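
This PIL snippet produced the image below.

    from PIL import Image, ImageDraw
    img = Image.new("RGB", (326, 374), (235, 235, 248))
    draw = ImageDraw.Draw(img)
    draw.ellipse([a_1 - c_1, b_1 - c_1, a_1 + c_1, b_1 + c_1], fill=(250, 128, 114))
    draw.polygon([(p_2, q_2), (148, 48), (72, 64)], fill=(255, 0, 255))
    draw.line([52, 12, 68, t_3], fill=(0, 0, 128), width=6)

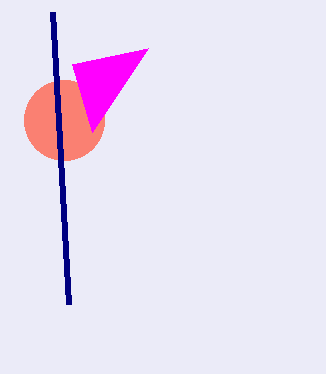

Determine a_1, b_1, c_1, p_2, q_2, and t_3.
a_1 = 64, b_1 = 120, c_1 = 40, p_2 = 92, q_2 = 132, t_3 = 304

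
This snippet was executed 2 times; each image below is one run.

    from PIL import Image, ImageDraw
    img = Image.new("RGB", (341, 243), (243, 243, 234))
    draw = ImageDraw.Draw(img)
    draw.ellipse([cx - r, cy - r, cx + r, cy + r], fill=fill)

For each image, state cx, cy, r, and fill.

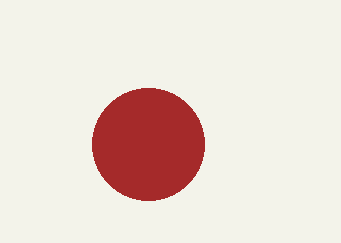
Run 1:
cx = 148; cy = 144; r = 56; fill = 'brown'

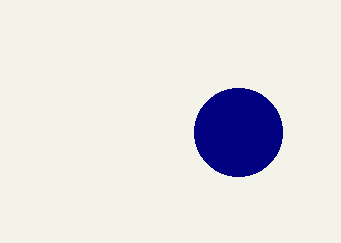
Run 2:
cx = 238, cy = 132, r = 44, fill = 'navy'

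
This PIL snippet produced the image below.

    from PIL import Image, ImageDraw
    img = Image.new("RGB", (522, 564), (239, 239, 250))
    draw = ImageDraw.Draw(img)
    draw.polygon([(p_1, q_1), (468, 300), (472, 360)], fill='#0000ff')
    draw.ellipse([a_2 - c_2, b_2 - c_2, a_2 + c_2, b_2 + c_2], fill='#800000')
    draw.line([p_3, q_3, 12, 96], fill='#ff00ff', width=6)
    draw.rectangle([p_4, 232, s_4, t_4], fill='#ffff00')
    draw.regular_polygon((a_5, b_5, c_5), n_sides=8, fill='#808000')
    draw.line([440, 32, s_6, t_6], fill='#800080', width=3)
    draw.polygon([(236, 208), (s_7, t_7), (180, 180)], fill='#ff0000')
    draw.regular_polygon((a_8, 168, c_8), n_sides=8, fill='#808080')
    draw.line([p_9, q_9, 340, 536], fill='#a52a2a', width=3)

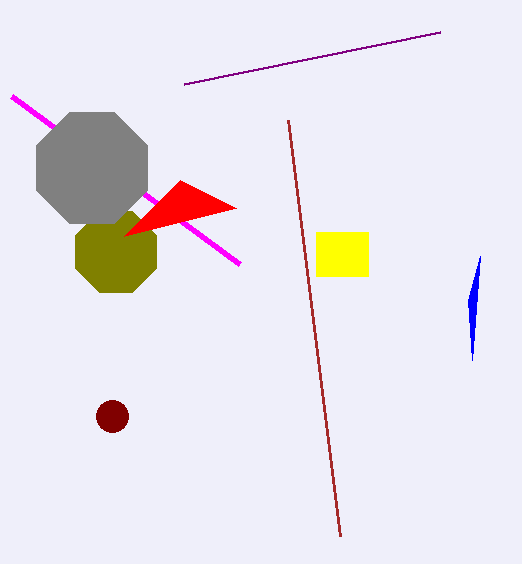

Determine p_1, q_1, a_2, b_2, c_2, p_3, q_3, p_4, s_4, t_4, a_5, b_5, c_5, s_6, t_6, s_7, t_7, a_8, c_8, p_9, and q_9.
p_1 = 480
q_1 = 256
a_2 = 112
b_2 = 416
c_2 = 16
p_3 = 240
q_3 = 264
p_4 = 316
s_4 = 368
t_4 = 276
a_5 = 116
b_5 = 252
c_5 = 44
s_6 = 184
t_6 = 84
s_7 = 124
t_7 = 236
a_8 = 92
c_8 = 60
p_9 = 288
q_9 = 120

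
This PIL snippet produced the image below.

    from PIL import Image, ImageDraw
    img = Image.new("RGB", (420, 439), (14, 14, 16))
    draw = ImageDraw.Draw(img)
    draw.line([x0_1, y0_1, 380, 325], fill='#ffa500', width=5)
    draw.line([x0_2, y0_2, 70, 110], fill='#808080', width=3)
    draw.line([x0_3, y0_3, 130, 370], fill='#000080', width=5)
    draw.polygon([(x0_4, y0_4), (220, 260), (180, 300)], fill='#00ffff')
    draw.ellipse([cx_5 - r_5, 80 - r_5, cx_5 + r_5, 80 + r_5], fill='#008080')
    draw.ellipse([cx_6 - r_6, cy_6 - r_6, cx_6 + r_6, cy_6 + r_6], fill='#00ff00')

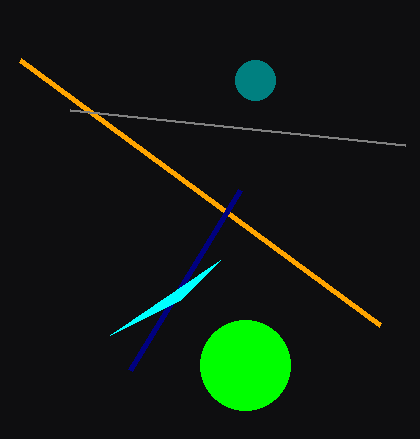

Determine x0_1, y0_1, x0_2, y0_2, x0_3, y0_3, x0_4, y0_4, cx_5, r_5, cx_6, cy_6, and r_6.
x0_1 = 20, y0_1 = 60, x0_2 = 405, y0_2 = 145, x0_3 = 240, y0_3 = 190, x0_4 = 110, y0_4 = 335, cx_5 = 255, r_5 = 20, cx_6 = 245, cy_6 = 365, r_6 = 45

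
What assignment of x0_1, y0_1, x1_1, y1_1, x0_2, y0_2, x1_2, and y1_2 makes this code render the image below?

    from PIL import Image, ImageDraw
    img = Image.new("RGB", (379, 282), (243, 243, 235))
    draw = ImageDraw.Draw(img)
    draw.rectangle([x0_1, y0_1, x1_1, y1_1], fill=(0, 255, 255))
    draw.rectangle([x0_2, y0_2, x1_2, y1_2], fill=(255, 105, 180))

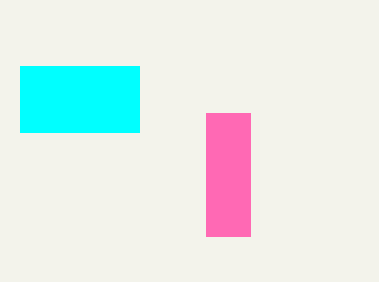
x0_1 = 20; y0_1 = 66; x1_1 = 139; y1_1 = 132; x0_2 = 206; y0_2 = 113; x1_2 = 250; y1_2 = 236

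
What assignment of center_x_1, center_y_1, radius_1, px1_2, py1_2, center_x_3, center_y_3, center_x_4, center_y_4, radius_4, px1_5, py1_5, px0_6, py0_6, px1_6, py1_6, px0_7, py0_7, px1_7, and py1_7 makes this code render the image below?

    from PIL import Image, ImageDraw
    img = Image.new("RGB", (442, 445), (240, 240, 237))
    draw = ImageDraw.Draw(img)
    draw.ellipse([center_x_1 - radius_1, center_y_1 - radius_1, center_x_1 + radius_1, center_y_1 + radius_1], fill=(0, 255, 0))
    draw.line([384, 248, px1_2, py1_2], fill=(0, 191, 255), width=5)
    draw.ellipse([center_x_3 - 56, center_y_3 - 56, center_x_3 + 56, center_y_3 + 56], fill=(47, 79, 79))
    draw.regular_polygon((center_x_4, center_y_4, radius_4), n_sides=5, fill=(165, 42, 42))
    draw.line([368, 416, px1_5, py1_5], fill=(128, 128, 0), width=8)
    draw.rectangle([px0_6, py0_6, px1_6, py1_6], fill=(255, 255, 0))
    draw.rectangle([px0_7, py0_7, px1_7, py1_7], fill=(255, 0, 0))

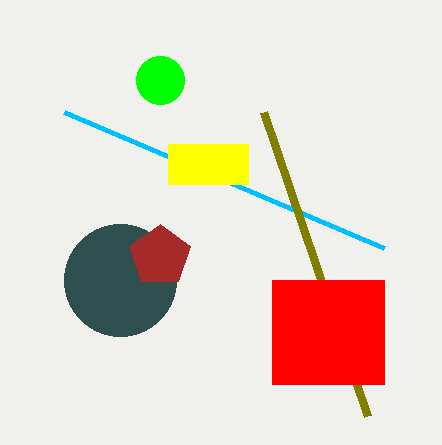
center_x_1 = 160
center_y_1 = 80
radius_1 = 24
px1_2 = 64
py1_2 = 112
center_x_3 = 120
center_y_3 = 280
center_x_4 = 160
center_y_4 = 256
radius_4 = 32
px1_5 = 264
py1_5 = 112
px0_6 = 168
py0_6 = 144
px1_6 = 248
py1_6 = 184
px0_7 = 272
py0_7 = 280
px1_7 = 384
py1_7 = 384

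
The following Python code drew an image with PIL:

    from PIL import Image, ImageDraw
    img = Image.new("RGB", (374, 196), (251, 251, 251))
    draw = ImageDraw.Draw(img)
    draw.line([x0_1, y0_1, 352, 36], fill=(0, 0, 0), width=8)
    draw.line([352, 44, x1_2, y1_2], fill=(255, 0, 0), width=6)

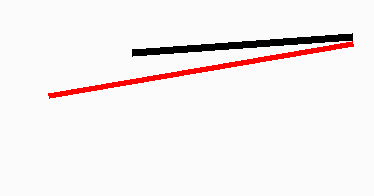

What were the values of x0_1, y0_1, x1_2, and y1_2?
x0_1 = 132, y0_1 = 52, x1_2 = 48, y1_2 = 96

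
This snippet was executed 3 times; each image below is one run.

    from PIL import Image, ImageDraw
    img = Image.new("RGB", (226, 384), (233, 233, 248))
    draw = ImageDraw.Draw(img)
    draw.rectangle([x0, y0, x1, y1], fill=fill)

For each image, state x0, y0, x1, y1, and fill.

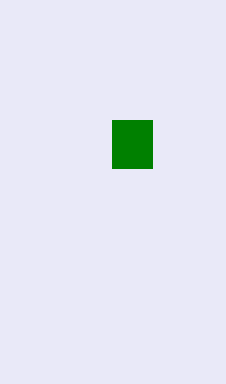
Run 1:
x0 = 112; y0 = 120; x1 = 152; y1 = 168; fill = 'green'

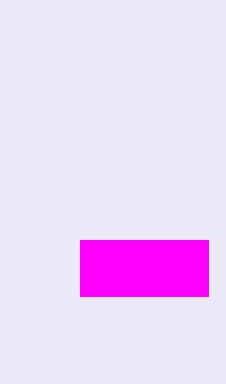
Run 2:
x0 = 80, y0 = 240, x1 = 208, y1 = 296, fill = 'magenta'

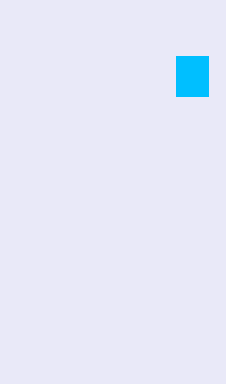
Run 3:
x0 = 176, y0 = 56, x1 = 208, y1 = 96, fill = 'deepskyblue'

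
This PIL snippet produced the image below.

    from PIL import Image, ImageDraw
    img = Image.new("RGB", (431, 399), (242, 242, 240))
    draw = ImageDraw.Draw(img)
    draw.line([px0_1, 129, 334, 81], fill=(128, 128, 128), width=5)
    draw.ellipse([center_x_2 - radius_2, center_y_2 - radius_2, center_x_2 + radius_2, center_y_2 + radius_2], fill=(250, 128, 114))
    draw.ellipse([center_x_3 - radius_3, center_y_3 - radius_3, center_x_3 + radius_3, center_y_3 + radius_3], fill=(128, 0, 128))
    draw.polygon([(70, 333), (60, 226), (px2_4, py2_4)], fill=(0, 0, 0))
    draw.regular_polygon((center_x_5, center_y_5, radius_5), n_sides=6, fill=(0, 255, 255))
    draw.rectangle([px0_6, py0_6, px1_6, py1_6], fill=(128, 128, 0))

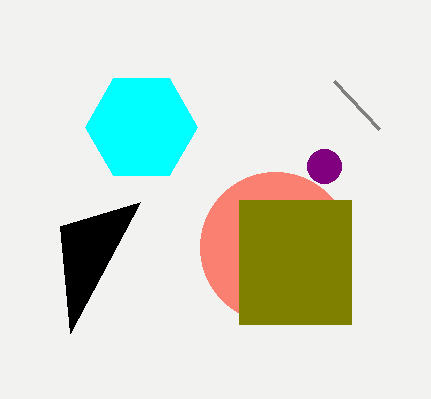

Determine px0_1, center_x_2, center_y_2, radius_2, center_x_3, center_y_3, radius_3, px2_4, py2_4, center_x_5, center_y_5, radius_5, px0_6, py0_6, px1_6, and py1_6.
px0_1 = 379
center_x_2 = 275
center_y_2 = 247
radius_2 = 75
center_x_3 = 324
center_y_3 = 166
radius_3 = 17
px2_4 = 140
py2_4 = 202
center_x_5 = 141
center_y_5 = 127
radius_5 = 56
px0_6 = 239
py0_6 = 200
px1_6 = 351
py1_6 = 324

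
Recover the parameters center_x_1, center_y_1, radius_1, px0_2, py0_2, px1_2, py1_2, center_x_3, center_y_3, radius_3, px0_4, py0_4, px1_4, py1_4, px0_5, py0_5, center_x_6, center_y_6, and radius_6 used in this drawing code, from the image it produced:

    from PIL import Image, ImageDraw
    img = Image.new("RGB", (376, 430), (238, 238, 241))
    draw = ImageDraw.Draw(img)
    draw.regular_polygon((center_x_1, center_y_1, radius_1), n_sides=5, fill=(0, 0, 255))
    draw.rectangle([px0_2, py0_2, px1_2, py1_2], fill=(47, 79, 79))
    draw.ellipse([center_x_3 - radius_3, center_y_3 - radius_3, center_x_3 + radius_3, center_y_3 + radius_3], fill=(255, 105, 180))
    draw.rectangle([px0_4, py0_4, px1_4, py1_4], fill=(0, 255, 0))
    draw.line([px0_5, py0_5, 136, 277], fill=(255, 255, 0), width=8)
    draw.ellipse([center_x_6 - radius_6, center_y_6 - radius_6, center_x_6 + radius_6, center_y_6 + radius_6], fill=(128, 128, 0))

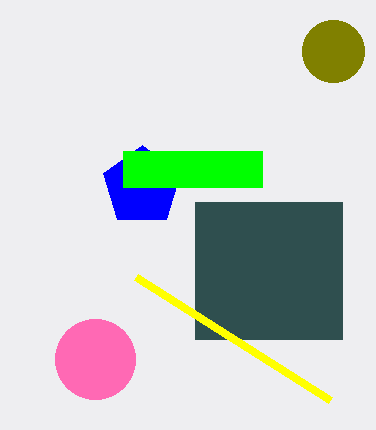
center_x_1 = 142, center_y_1 = 186, radius_1 = 41, px0_2 = 195, py0_2 = 202, px1_2 = 342, py1_2 = 339, center_x_3 = 95, center_y_3 = 359, radius_3 = 40, px0_4 = 123, py0_4 = 151, px1_4 = 262, py1_4 = 187, px0_5 = 330, py0_5 = 400, center_x_6 = 333, center_y_6 = 51, radius_6 = 31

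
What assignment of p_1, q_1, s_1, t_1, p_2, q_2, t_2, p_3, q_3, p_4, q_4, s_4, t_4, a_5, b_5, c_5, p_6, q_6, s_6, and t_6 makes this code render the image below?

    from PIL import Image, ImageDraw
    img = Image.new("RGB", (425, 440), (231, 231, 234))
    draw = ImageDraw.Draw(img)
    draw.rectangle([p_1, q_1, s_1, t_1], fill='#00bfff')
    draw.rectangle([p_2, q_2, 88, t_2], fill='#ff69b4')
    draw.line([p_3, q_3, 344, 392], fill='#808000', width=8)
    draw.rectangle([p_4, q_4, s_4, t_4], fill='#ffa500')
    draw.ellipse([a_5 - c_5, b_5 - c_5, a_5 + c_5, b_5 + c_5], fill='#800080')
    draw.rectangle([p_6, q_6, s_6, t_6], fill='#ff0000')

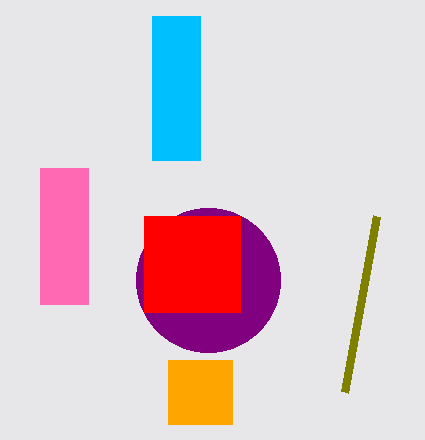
p_1 = 152; q_1 = 16; s_1 = 200; t_1 = 160; p_2 = 40; q_2 = 168; t_2 = 304; p_3 = 376; q_3 = 216; p_4 = 168; q_4 = 360; s_4 = 232; t_4 = 424; a_5 = 208; b_5 = 280; c_5 = 72; p_6 = 144; q_6 = 216; s_6 = 240; t_6 = 312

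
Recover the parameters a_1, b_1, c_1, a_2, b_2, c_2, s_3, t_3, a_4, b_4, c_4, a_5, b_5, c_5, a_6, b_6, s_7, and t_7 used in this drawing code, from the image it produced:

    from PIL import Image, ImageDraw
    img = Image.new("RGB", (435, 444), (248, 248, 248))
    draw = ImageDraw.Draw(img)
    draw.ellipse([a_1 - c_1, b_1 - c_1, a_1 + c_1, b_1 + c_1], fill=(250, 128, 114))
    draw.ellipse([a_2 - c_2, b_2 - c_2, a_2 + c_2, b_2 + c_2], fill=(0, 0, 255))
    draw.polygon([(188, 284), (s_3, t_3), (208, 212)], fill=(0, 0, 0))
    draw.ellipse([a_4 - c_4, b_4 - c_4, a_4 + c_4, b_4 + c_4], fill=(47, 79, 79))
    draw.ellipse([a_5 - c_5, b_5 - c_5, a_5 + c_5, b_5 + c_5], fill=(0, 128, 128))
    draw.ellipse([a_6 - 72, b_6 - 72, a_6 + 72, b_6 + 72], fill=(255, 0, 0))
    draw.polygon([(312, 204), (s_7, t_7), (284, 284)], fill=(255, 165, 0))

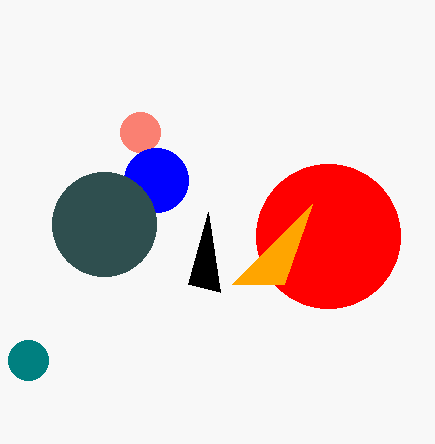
a_1 = 140
b_1 = 132
c_1 = 20
a_2 = 156
b_2 = 180
c_2 = 32
s_3 = 220
t_3 = 292
a_4 = 104
b_4 = 224
c_4 = 52
a_5 = 28
b_5 = 360
c_5 = 20
a_6 = 328
b_6 = 236
s_7 = 232
t_7 = 284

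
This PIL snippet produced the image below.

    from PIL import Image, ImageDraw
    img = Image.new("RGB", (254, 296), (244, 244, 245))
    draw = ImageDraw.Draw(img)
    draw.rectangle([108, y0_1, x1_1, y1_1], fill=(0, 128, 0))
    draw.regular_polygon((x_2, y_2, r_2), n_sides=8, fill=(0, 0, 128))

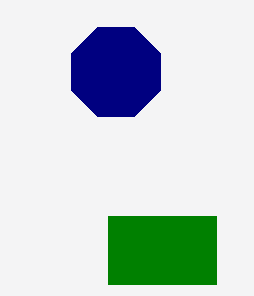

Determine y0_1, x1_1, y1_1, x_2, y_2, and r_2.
y0_1 = 216; x1_1 = 216; y1_1 = 284; x_2 = 116; y_2 = 72; r_2 = 48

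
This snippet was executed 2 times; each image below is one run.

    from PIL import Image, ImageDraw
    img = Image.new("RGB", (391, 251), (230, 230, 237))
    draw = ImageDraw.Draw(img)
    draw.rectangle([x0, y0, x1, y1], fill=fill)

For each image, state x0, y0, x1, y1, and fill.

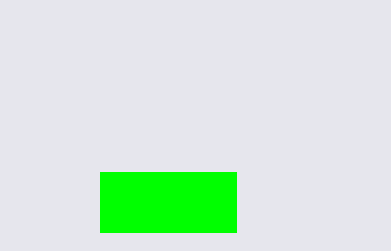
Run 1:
x0 = 100, y0 = 172, x1 = 236, y1 = 232, fill = 'lime'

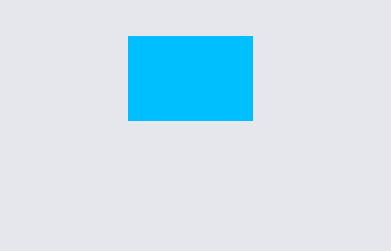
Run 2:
x0 = 128
y0 = 36
x1 = 252
y1 = 120
fill = 'deepskyblue'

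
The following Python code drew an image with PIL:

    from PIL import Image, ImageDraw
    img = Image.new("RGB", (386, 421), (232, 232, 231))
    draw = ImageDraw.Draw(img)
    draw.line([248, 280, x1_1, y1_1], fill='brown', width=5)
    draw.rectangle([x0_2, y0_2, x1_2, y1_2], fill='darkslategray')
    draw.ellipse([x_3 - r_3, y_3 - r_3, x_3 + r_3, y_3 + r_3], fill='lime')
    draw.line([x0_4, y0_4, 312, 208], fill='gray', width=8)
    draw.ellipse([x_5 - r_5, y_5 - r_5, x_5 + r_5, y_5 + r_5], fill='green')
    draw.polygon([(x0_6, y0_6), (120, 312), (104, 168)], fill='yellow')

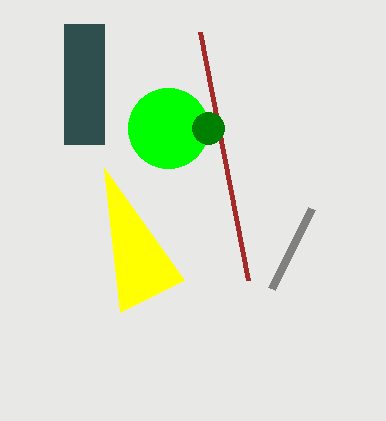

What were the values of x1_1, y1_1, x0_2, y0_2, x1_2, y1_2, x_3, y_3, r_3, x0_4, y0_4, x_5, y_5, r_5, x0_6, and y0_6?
x1_1 = 200
y1_1 = 32
x0_2 = 64
y0_2 = 24
x1_2 = 104
y1_2 = 144
x_3 = 168
y_3 = 128
r_3 = 40
x0_4 = 272
y0_4 = 288
x_5 = 208
y_5 = 128
r_5 = 16
x0_6 = 184
y0_6 = 280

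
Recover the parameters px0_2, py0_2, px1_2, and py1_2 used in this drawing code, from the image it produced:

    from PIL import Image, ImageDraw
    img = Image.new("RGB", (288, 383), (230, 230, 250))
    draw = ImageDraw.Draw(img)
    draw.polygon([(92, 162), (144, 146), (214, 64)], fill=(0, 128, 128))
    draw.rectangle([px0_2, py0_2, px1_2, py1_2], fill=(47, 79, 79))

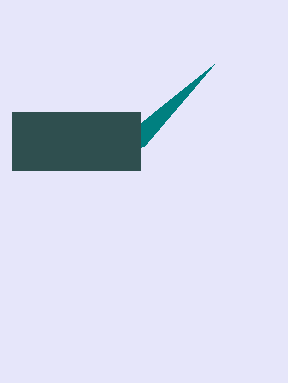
px0_2 = 12; py0_2 = 112; px1_2 = 140; py1_2 = 170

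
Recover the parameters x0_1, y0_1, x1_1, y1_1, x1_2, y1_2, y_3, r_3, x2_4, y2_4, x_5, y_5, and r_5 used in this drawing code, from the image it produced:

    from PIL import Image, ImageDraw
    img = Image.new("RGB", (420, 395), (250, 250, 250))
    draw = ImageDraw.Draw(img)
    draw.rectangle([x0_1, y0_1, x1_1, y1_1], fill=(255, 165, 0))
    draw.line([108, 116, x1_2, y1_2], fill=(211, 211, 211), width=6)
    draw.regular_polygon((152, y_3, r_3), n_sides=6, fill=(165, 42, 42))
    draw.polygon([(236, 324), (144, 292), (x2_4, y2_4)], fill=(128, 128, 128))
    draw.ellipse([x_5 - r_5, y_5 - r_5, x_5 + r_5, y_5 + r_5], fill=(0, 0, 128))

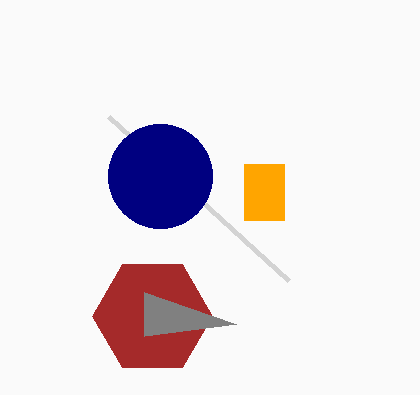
x0_1 = 244; y0_1 = 164; x1_1 = 284; y1_1 = 220; x1_2 = 288; y1_2 = 280; y_3 = 316; r_3 = 60; x2_4 = 144; y2_4 = 336; x_5 = 160; y_5 = 176; r_5 = 52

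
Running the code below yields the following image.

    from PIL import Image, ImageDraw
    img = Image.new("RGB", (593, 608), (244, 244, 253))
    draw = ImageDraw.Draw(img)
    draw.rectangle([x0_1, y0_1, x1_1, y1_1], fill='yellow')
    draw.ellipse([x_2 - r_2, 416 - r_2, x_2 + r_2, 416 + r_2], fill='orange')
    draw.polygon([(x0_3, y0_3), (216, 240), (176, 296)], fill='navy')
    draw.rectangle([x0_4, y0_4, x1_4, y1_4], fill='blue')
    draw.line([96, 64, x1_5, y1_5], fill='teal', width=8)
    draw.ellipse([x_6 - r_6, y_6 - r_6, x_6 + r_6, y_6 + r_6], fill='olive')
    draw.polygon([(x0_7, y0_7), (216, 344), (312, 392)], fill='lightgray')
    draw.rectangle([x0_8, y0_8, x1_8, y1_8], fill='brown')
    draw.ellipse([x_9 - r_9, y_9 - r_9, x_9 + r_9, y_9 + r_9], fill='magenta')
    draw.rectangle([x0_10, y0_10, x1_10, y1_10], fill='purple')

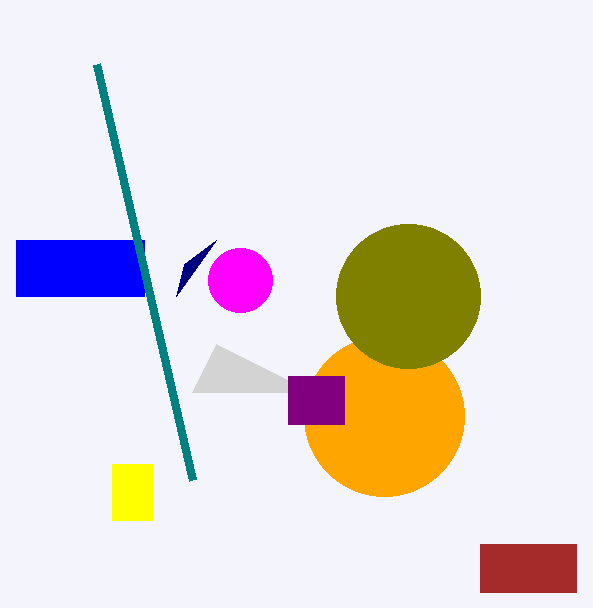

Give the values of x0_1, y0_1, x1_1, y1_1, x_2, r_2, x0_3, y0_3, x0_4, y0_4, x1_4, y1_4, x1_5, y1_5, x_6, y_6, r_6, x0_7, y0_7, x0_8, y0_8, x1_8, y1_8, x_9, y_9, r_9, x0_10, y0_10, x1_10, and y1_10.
x0_1 = 112, y0_1 = 464, x1_1 = 152, y1_1 = 520, x_2 = 384, r_2 = 80, x0_3 = 184, y0_3 = 264, x0_4 = 16, y0_4 = 240, x1_4 = 144, y1_4 = 296, x1_5 = 192, y1_5 = 480, x_6 = 408, y_6 = 296, r_6 = 72, x0_7 = 192, y0_7 = 392, x0_8 = 480, y0_8 = 544, x1_8 = 576, y1_8 = 592, x_9 = 240, y_9 = 280, r_9 = 32, x0_10 = 288, y0_10 = 376, x1_10 = 344, y1_10 = 424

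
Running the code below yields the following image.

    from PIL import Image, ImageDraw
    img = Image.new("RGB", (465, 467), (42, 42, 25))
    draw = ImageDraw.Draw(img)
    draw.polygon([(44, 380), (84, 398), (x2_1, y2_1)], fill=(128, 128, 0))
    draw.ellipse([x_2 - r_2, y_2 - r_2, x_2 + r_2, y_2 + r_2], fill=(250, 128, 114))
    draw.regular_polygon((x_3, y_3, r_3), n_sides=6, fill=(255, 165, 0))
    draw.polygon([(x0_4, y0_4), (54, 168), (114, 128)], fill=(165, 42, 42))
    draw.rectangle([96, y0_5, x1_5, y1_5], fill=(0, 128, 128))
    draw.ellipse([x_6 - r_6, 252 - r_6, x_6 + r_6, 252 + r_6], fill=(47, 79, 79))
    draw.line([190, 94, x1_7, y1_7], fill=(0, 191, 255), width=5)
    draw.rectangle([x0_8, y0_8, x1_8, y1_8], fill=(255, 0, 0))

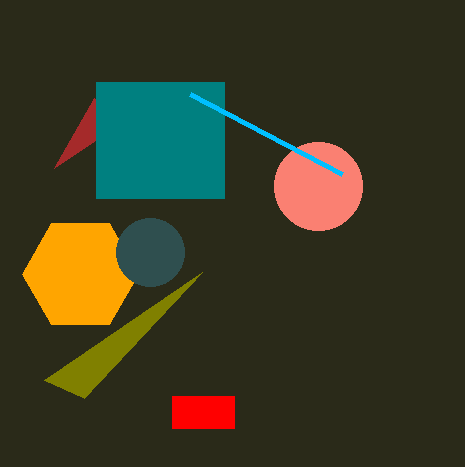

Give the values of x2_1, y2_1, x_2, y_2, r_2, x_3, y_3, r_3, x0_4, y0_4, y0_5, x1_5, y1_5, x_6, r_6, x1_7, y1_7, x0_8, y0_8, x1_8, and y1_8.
x2_1 = 202; y2_1 = 272; x_2 = 318; y_2 = 186; r_2 = 44; x_3 = 80; y_3 = 274; r_3 = 58; x0_4 = 94; y0_4 = 98; y0_5 = 82; x1_5 = 224; y1_5 = 198; x_6 = 150; r_6 = 34; x1_7 = 342; y1_7 = 174; x0_8 = 172; y0_8 = 396; x1_8 = 234; y1_8 = 428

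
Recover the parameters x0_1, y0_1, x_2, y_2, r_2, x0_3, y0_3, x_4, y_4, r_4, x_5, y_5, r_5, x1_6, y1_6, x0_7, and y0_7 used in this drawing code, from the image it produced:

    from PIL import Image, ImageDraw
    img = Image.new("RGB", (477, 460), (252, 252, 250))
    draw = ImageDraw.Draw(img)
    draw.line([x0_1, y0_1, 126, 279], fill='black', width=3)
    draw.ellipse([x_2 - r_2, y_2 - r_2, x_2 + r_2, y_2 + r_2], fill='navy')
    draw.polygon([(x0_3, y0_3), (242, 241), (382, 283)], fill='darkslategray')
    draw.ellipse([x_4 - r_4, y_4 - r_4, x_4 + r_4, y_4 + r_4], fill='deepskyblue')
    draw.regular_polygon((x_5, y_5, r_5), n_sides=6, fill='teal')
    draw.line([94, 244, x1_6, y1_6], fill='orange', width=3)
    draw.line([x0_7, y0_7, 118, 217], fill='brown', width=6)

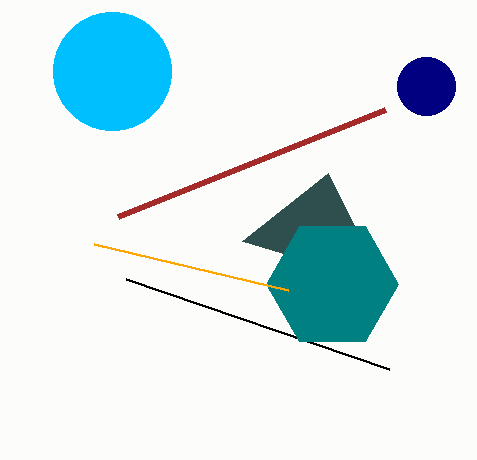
x0_1 = 389
y0_1 = 369
x_2 = 426
y_2 = 86
r_2 = 29
x0_3 = 328
y0_3 = 173
x_4 = 112
y_4 = 71
r_4 = 59
x_5 = 332
y_5 = 284
r_5 = 66
x1_6 = 288
y1_6 = 290
x0_7 = 385
y0_7 = 110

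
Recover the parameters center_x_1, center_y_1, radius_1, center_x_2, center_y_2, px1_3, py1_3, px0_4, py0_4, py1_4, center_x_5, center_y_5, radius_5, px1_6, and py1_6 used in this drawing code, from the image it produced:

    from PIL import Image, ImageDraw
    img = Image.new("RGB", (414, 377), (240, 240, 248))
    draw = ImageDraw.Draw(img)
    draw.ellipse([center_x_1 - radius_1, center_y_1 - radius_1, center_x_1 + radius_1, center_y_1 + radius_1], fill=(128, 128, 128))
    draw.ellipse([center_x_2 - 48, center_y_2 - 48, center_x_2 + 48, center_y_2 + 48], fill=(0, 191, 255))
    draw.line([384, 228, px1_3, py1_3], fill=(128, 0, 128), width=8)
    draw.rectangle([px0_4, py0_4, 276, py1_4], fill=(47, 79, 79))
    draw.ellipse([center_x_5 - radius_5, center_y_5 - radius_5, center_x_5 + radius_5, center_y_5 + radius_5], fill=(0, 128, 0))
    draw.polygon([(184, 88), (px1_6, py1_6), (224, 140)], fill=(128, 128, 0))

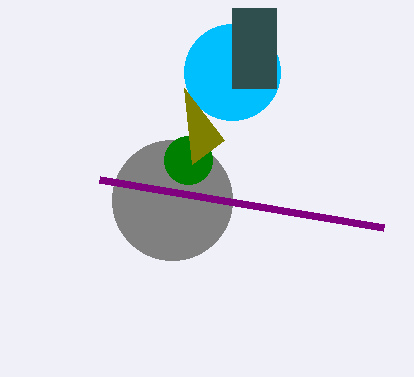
center_x_1 = 172; center_y_1 = 200; radius_1 = 60; center_x_2 = 232; center_y_2 = 72; px1_3 = 100; py1_3 = 180; px0_4 = 232; py0_4 = 8; py1_4 = 88; center_x_5 = 188; center_y_5 = 160; radius_5 = 24; px1_6 = 192; py1_6 = 164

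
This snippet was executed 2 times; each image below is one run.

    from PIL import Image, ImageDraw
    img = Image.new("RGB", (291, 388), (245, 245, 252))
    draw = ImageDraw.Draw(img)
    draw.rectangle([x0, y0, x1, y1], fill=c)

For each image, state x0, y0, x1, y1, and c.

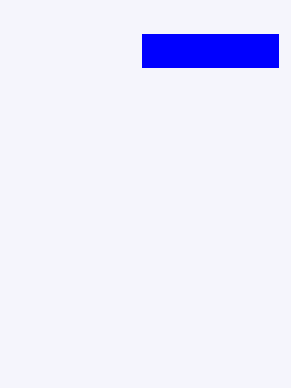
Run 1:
x0 = 142
y0 = 34
x1 = 278
y1 = 67
c = 'blue'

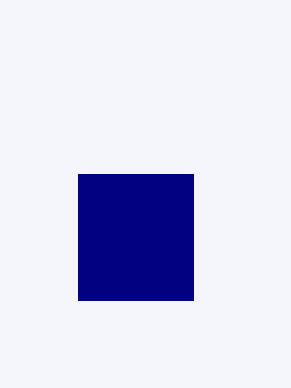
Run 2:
x0 = 78
y0 = 174
x1 = 193
y1 = 300
c = 'navy'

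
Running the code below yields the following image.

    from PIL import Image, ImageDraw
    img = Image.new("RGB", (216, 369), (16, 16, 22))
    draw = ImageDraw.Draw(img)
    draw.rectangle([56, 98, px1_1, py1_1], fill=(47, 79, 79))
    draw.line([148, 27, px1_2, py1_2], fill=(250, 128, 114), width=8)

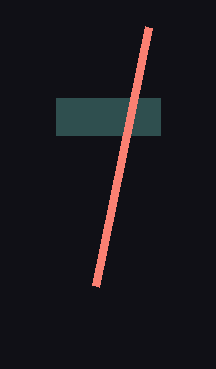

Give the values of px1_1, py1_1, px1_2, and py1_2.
px1_1 = 160; py1_1 = 135; px1_2 = 95; py1_2 = 286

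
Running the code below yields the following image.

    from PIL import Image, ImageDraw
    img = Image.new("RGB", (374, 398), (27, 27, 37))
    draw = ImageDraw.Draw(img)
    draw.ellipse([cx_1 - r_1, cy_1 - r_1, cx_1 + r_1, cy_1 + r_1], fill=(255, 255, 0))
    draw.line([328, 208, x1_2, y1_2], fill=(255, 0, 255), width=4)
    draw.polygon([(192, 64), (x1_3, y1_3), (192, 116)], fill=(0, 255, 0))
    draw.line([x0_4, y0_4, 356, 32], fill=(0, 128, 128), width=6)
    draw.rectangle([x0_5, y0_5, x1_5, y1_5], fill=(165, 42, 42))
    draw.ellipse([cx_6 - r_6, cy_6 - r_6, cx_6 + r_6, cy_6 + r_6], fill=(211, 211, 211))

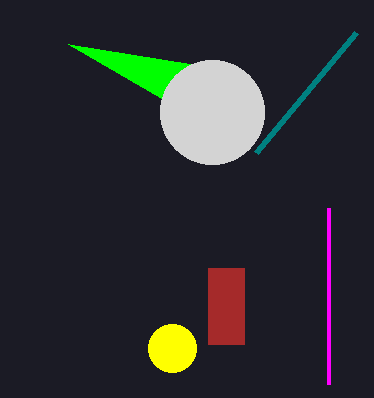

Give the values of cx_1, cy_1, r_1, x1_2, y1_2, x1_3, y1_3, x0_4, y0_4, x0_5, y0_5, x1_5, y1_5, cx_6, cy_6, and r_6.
cx_1 = 172, cy_1 = 348, r_1 = 24, x1_2 = 328, y1_2 = 384, x1_3 = 68, y1_3 = 44, x0_4 = 256, y0_4 = 152, x0_5 = 208, y0_5 = 268, x1_5 = 244, y1_5 = 344, cx_6 = 212, cy_6 = 112, r_6 = 52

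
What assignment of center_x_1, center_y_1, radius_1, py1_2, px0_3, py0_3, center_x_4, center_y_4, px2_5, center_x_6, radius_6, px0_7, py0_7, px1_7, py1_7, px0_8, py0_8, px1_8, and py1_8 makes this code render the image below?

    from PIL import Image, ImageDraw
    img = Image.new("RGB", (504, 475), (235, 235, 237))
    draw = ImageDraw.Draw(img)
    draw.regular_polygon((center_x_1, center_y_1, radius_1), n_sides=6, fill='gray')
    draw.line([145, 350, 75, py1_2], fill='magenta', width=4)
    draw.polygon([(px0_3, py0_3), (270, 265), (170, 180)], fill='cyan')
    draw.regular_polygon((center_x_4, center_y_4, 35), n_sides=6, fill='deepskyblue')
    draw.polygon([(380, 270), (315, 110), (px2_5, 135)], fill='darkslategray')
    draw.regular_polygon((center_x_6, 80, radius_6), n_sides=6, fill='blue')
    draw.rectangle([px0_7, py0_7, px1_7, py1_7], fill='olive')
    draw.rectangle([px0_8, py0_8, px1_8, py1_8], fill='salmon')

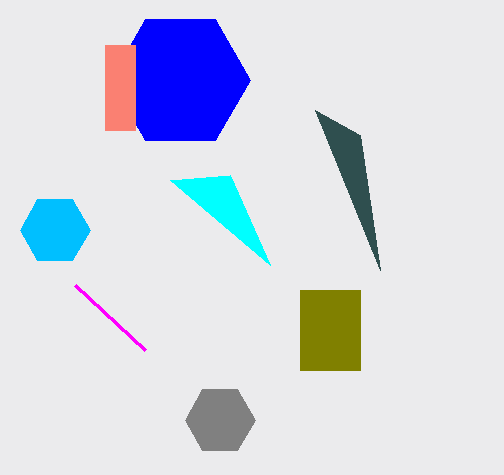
center_x_1 = 220; center_y_1 = 420; radius_1 = 35; py1_2 = 285; px0_3 = 230; py0_3 = 175; center_x_4 = 55; center_y_4 = 230; px2_5 = 360; center_x_6 = 180; radius_6 = 70; px0_7 = 300; py0_7 = 290; px1_7 = 360; py1_7 = 370; px0_8 = 105; py0_8 = 45; px1_8 = 135; py1_8 = 130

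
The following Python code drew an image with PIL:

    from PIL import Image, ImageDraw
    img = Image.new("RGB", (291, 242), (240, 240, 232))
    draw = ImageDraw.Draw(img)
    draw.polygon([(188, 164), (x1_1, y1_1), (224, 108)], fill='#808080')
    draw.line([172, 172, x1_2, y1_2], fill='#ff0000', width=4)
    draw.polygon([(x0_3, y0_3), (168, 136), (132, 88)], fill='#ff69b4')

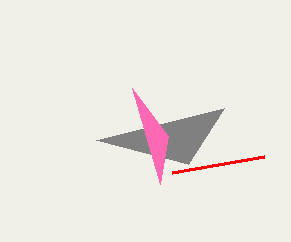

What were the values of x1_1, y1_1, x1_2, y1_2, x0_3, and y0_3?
x1_1 = 96; y1_1 = 140; x1_2 = 264; y1_2 = 156; x0_3 = 160; y0_3 = 184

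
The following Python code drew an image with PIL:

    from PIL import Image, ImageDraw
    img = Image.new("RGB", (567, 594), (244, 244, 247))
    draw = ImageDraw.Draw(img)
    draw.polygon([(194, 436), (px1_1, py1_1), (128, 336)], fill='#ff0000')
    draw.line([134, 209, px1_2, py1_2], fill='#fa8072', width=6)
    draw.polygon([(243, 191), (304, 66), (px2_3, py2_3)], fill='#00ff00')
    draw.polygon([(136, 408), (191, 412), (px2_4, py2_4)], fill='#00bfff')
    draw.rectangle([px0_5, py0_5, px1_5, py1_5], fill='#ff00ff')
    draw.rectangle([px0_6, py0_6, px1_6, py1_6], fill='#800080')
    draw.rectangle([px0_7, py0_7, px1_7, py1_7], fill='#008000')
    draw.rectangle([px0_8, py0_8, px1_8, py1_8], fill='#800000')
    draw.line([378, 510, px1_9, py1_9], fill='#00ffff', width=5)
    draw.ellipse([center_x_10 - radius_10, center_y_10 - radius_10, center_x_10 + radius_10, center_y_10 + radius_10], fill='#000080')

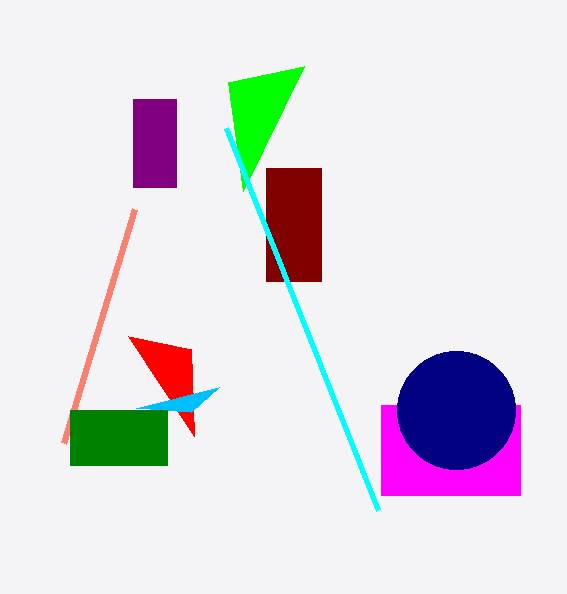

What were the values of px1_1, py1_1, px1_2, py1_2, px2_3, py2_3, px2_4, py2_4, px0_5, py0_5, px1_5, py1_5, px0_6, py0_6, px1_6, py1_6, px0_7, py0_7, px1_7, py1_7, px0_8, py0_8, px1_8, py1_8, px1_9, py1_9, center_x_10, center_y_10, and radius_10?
px1_1 = 191, py1_1 = 349, px1_2 = 63, py1_2 = 443, px2_3 = 228, py2_3 = 82, px2_4 = 219, py2_4 = 387, px0_5 = 381, py0_5 = 405, px1_5 = 520, py1_5 = 495, px0_6 = 133, py0_6 = 99, px1_6 = 176, py1_6 = 187, px0_7 = 70, py0_7 = 410, px1_7 = 167, py1_7 = 465, px0_8 = 266, py0_8 = 168, px1_8 = 321, py1_8 = 281, px1_9 = 226, py1_9 = 128, center_x_10 = 456, center_y_10 = 410, radius_10 = 59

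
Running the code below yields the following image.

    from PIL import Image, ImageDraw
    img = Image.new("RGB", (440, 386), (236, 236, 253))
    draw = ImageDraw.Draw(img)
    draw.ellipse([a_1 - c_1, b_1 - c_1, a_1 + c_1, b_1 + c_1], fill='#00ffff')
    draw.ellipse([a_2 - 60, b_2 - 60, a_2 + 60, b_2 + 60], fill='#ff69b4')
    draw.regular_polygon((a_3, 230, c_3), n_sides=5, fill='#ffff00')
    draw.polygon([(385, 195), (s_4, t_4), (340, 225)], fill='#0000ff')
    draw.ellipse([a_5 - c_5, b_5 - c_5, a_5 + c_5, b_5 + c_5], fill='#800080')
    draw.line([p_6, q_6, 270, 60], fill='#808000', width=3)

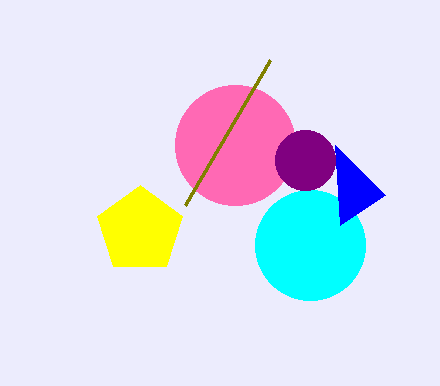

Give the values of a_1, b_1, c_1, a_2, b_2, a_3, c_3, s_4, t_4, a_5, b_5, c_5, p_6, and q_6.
a_1 = 310; b_1 = 245; c_1 = 55; a_2 = 235; b_2 = 145; a_3 = 140; c_3 = 45; s_4 = 335; t_4 = 145; a_5 = 305; b_5 = 160; c_5 = 30; p_6 = 185; q_6 = 205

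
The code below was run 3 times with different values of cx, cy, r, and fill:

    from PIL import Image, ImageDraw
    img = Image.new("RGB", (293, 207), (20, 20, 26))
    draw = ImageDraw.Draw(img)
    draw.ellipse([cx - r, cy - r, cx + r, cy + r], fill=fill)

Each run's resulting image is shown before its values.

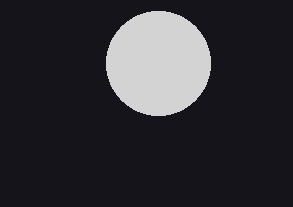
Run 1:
cx = 158, cy = 63, r = 52, fill = 'lightgray'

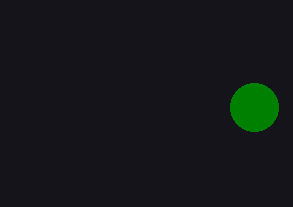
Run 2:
cx = 254
cy = 107
r = 24
fill = 'green'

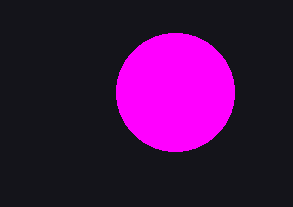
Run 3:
cx = 175; cy = 92; r = 59; fill = 'magenta'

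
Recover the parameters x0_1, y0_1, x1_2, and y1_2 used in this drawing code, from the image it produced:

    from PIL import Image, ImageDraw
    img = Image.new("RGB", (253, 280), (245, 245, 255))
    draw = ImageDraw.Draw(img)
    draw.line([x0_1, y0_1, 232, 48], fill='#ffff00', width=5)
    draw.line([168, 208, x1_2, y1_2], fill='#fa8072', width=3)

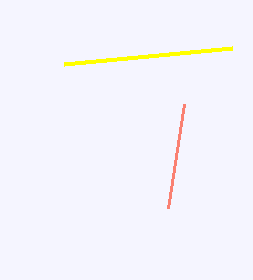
x0_1 = 64; y0_1 = 64; x1_2 = 184; y1_2 = 104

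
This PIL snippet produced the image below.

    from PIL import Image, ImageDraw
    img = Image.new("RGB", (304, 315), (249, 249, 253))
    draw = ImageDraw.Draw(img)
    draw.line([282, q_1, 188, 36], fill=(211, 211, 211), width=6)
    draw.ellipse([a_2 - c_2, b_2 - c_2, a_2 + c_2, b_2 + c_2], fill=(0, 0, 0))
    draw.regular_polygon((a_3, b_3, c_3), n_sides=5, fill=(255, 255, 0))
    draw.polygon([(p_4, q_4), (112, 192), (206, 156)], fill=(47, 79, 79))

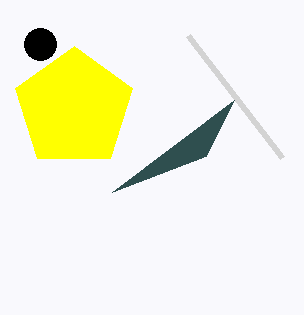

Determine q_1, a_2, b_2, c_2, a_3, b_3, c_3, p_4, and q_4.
q_1 = 158, a_2 = 40, b_2 = 44, c_2 = 16, a_3 = 74, b_3 = 108, c_3 = 62, p_4 = 234, q_4 = 100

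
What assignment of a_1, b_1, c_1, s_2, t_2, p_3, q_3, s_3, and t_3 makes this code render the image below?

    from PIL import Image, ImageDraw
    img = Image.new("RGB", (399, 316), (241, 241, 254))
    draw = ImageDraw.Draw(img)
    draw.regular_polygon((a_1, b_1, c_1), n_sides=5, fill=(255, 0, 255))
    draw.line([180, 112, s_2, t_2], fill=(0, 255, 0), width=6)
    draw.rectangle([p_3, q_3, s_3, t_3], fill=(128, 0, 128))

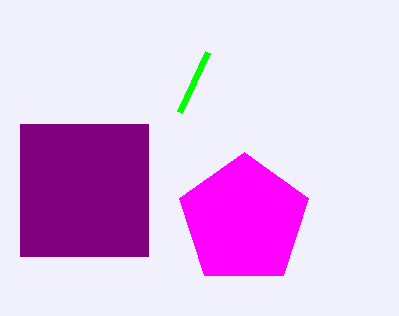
a_1 = 244, b_1 = 220, c_1 = 68, s_2 = 208, t_2 = 52, p_3 = 20, q_3 = 124, s_3 = 148, t_3 = 256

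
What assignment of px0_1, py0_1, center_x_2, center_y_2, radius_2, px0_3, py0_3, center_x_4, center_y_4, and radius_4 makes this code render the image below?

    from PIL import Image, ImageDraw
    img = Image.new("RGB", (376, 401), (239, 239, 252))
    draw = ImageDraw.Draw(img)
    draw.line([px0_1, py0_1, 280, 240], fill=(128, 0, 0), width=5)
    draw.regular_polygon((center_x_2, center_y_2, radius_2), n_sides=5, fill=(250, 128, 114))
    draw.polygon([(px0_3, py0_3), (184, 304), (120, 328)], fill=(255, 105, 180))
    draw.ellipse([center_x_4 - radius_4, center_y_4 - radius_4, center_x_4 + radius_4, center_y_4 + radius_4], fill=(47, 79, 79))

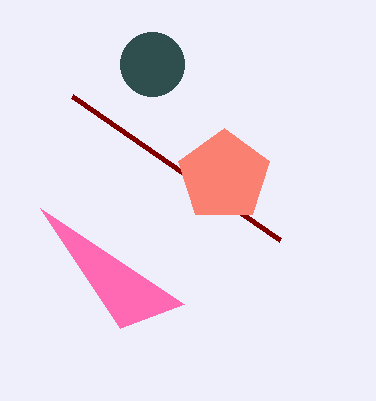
px0_1 = 72
py0_1 = 96
center_x_2 = 224
center_y_2 = 176
radius_2 = 48
px0_3 = 40
py0_3 = 208
center_x_4 = 152
center_y_4 = 64
radius_4 = 32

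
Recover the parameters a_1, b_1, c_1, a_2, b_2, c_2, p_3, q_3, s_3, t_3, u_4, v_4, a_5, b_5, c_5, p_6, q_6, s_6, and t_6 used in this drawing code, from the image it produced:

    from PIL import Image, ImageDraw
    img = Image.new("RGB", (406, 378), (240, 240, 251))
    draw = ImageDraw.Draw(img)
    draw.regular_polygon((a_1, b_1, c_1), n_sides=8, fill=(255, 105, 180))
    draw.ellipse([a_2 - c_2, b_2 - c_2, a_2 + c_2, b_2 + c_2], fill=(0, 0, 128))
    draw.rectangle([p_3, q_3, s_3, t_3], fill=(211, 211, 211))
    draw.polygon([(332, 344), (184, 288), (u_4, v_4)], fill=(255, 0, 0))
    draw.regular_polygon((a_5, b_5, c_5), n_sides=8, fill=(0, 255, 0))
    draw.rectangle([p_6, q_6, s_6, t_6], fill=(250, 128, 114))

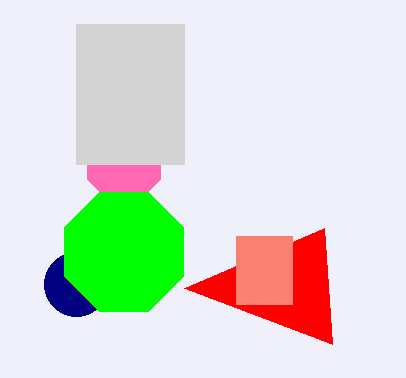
a_1 = 124, b_1 = 164, c_1 = 40, a_2 = 76, b_2 = 284, c_2 = 32, p_3 = 76, q_3 = 24, s_3 = 184, t_3 = 164, u_4 = 324, v_4 = 228, a_5 = 124, b_5 = 252, c_5 = 64, p_6 = 236, q_6 = 236, s_6 = 292, t_6 = 304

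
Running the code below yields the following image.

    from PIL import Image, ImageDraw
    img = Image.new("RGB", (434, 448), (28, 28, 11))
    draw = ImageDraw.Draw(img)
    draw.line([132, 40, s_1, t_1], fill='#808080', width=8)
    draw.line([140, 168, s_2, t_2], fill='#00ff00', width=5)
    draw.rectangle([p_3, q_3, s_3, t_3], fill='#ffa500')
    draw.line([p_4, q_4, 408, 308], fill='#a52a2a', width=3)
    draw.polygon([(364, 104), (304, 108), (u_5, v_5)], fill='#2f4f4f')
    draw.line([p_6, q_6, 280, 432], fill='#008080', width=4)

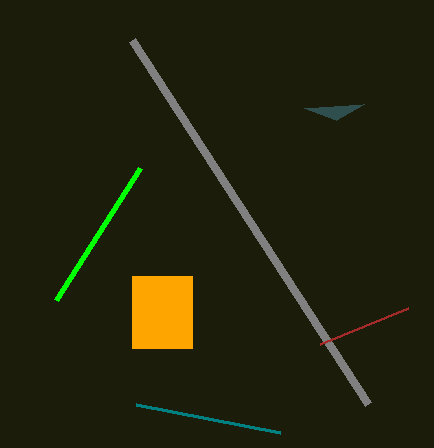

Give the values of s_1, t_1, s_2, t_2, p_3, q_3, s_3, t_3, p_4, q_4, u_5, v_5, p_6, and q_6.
s_1 = 368
t_1 = 404
s_2 = 56
t_2 = 300
p_3 = 132
q_3 = 276
s_3 = 192
t_3 = 348
p_4 = 320
q_4 = 344
u_5 = 336
v_5 = 120
p_6 = 136
q_6 = 404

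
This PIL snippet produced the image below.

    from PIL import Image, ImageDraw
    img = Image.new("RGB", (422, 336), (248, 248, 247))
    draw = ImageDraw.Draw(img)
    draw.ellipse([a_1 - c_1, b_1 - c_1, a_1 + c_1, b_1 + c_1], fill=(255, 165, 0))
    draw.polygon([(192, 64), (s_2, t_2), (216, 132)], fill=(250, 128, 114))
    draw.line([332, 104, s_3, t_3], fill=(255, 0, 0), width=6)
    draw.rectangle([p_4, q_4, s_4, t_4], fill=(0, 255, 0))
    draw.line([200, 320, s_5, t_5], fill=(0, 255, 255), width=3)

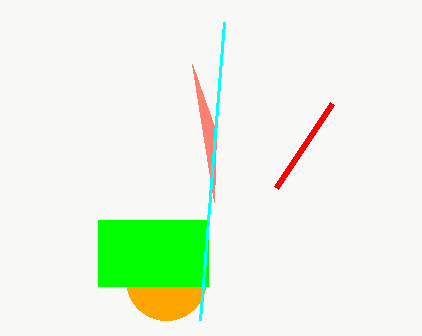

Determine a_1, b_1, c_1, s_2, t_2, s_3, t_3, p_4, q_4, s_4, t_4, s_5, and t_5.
a_1 = 166, b_1 = 280, c_1 = 40, s_2 = 214, t_2 = 202, s_3 = 276, t_3 = 188, p_4 = 98, q_4 = 220, s_4 = 208, t_4 = 286, s_5 = 224, t_5 = 22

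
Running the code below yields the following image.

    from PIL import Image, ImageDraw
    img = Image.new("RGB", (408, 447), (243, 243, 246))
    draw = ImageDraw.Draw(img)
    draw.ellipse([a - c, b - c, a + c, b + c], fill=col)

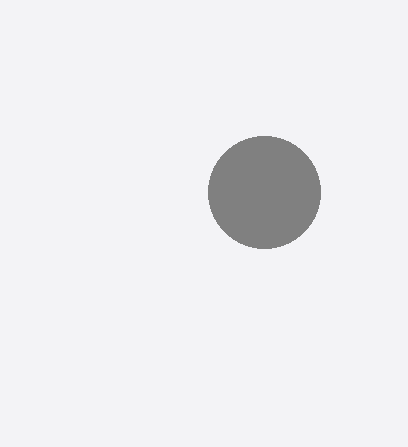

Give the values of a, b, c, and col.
a = 264
b = 192
c = 56
col = 'gray'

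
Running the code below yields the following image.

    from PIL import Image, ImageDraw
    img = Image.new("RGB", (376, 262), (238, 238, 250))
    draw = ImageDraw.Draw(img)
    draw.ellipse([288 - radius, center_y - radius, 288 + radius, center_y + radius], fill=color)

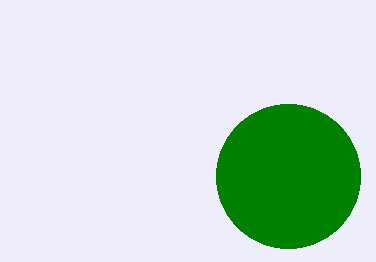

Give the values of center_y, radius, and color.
center_y = 176; radius = 72; color = 'green'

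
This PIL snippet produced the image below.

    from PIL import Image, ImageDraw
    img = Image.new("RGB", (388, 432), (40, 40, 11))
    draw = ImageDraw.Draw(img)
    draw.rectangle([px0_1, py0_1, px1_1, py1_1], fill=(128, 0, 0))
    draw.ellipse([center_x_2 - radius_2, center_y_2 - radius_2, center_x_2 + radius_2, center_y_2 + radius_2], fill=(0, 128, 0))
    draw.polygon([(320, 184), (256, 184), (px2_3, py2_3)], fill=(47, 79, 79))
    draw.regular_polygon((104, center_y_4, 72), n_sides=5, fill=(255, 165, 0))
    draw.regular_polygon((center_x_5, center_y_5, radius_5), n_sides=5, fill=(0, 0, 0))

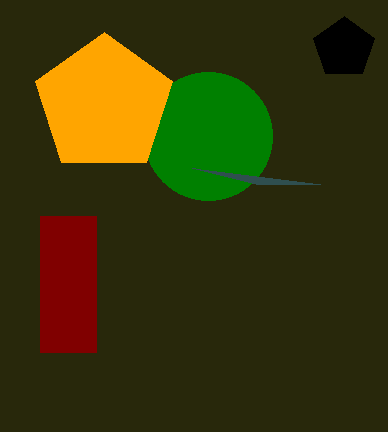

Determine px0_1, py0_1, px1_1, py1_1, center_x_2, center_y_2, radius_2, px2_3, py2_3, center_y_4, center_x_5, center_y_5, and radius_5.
px0_1 = 40; py0_1 = 216; px1_1 = 96; py1_1 = 352; center_x_2 = 208; center_y_2 = 136; radius_2 = 64; px2_3 = 192; py2_3 = 168; center_y_4 = 104; center_x_5 = 344; center_y_5 = 48; radius_5 = 32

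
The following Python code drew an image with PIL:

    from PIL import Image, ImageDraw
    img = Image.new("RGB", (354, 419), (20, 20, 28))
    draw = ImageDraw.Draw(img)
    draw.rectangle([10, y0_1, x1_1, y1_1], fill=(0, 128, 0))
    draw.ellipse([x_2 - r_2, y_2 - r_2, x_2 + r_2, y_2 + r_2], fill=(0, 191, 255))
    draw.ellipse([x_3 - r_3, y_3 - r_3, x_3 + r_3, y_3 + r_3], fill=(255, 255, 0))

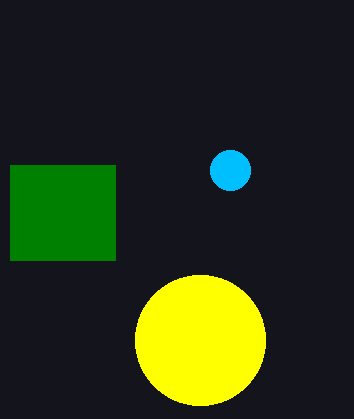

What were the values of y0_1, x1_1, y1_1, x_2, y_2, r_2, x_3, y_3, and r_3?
y0_1 = 165, x1_1 = 115, y1_1 = 260, x_2 = 230, y_2 = 170, r_2 = 20, x_3 = 200, y_3 = 340, r_3 = 65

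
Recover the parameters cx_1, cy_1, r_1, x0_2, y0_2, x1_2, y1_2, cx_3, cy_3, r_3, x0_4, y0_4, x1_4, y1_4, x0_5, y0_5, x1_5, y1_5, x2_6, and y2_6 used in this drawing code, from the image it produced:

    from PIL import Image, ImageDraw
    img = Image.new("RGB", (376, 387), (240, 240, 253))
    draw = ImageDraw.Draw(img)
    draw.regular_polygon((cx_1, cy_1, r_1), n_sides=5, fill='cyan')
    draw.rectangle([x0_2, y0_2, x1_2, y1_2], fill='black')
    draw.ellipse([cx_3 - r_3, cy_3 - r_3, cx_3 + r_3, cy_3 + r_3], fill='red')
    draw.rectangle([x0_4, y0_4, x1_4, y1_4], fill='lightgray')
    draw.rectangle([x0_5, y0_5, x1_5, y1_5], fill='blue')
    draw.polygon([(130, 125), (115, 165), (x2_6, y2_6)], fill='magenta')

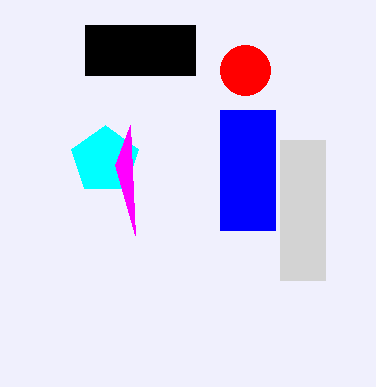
cx_1 = 105; cy_1 = 160; r_1 = 35; x0_2 = 85; y0_2 = 25; x1_2 = 195; y1_2 = 75; cx_3 = 245; cy_3 = 70; r_3 = 25; x0_4 = 280; y0_4 = 140; x1_4 = 325; y1_4 = 280; x0_5 = 220; y0_5 = 110; x1_5 = 275; y1_5 = 230; x2_6 = 135; y2_6 = 235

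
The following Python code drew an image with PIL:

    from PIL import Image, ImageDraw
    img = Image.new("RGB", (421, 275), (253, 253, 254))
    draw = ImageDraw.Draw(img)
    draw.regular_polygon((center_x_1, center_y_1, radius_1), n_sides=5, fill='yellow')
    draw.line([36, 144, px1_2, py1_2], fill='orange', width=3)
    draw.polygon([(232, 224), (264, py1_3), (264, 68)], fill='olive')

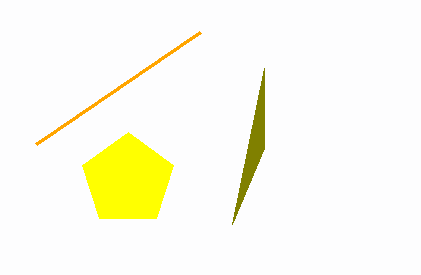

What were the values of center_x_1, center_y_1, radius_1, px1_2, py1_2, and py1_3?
center_x_1 = 128
center_y_1 = 180
radius_1 = 48
px1_2 = 200
py1_2 = 32
py1_3 = 148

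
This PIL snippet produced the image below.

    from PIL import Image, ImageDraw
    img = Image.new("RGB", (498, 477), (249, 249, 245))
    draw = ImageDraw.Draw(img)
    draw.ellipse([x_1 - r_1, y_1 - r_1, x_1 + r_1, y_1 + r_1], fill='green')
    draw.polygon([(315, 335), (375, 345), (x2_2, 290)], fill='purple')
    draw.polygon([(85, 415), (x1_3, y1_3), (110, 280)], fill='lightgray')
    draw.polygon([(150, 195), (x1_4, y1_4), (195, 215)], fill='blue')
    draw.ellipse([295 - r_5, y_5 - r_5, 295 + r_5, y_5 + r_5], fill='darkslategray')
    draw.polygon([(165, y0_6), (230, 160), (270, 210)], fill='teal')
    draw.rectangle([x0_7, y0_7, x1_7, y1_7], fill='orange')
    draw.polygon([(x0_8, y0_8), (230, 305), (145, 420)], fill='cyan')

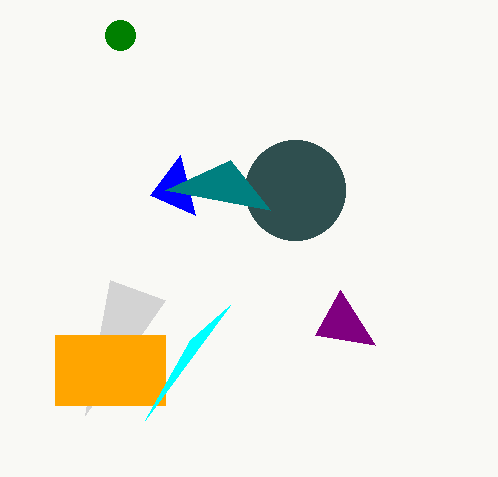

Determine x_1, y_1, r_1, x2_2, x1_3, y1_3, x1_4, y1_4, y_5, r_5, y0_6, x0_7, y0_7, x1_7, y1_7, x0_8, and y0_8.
x_1 = 120, y_1 = 35, r_1 = 15, x2_2 = 340, x1_3 = 165, y1_3 = 300, x1_4 = 180, y1_4 = 155, y_5 = 190, r_5 = 50, y0_6 = 190, x0_7 = 55, y0_7 = 335, x1_7 = 165, y1_7 = 405, x0_8 = 190, y0_8 = 340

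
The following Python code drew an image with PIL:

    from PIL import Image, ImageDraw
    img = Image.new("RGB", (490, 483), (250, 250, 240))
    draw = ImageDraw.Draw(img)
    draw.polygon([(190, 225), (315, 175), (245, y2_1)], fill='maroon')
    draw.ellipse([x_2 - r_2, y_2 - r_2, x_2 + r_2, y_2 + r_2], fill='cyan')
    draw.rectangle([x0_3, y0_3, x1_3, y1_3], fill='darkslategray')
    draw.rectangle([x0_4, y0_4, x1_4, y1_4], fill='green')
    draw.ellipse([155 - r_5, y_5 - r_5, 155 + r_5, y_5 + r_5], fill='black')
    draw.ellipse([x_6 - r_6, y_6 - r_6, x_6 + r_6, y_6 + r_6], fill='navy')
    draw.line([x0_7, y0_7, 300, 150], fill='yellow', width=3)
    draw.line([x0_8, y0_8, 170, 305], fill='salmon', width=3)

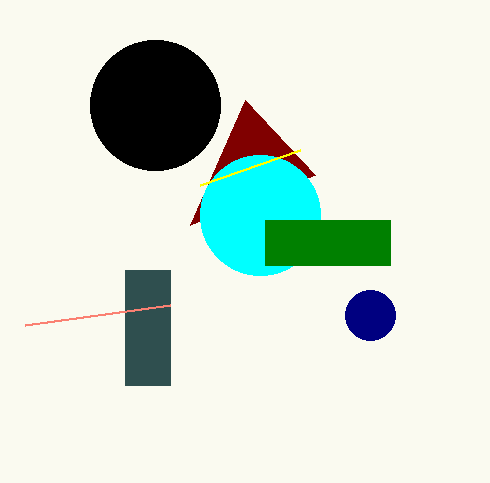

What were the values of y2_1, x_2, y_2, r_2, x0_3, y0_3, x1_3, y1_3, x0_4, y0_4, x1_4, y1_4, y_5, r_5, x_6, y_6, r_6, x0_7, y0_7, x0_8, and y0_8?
y2_1 = 100
x_2 = 260
y_2 = 215
r_2 = 60
x0_3 = 125
y0_3 = 270
x1_3 = 170
y1_3 = 385
x0_4 = 265
y0_4 = 220
x1_4 = 390
y1_4 = 265
y_5 = 105
r_5 = 65
x_6 = 370
y_6 = 315
r_6 = 25
x0_7 = 200
y0_7 = 185
x0_8 = 25
y0_8 = 325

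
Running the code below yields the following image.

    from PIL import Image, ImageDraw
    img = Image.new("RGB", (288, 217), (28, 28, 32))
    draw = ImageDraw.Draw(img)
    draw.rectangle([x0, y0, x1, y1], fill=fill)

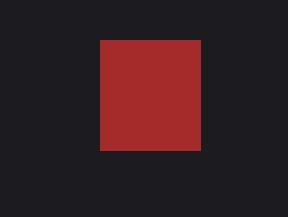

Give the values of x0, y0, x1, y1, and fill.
x0 = 100
y0 = 40
x1 = 200
y1 = 150
fill = 'brown'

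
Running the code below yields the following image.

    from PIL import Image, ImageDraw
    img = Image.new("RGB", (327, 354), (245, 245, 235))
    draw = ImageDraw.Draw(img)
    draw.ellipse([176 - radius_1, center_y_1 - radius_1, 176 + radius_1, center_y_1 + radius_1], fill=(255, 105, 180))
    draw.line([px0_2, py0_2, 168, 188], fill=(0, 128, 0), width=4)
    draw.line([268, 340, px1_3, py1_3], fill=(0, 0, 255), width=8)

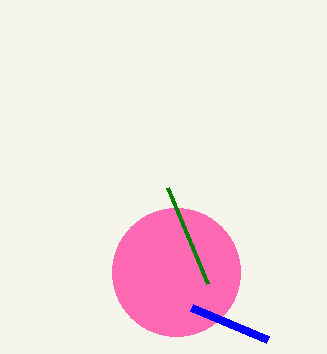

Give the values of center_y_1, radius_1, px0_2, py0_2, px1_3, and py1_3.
center_y_1 = 272, radius_1 = 64, px0_2 = 208, py0_2 = 284, px1_3 = 192, py1_3 = 308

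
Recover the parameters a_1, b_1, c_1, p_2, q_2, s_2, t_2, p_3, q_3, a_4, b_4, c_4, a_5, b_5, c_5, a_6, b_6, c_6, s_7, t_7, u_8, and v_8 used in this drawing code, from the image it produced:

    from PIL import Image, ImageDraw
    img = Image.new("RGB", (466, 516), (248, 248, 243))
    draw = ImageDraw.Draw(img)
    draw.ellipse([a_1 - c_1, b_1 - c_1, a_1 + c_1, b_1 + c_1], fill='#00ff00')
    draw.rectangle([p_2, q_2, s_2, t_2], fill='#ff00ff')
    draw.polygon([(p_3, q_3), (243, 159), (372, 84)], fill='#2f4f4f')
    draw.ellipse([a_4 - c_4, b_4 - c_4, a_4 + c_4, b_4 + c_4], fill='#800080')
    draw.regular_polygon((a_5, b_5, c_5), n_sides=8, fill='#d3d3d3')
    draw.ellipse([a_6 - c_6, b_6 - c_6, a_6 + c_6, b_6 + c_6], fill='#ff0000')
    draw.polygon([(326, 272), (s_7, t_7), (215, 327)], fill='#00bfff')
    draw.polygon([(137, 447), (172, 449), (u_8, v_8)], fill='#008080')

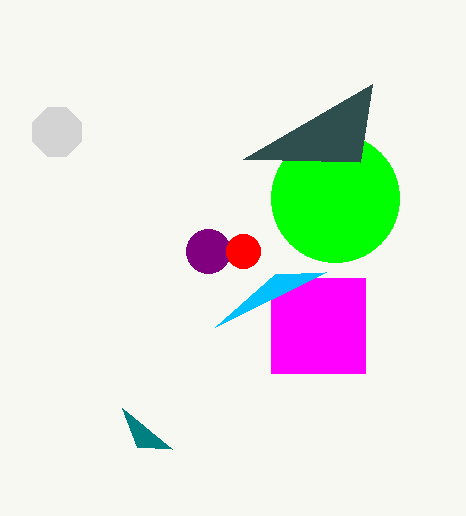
a_1 = 335; b_1 = 198; c_1 = 64; p_2 = 271; q_2 = 278; s_2 = 365; t_2 = 373; p_3 = 360; q_3 = 162; a_4 = 208; b_4 = 251; c_4 = 22; a_5 = 57; b_5 = 132; c_5 = 26; a_6 = 243; b_6 = 251; c_6 = 17; s_7 = 275; t_7 = 274; u_8 = 122; v_8 = 408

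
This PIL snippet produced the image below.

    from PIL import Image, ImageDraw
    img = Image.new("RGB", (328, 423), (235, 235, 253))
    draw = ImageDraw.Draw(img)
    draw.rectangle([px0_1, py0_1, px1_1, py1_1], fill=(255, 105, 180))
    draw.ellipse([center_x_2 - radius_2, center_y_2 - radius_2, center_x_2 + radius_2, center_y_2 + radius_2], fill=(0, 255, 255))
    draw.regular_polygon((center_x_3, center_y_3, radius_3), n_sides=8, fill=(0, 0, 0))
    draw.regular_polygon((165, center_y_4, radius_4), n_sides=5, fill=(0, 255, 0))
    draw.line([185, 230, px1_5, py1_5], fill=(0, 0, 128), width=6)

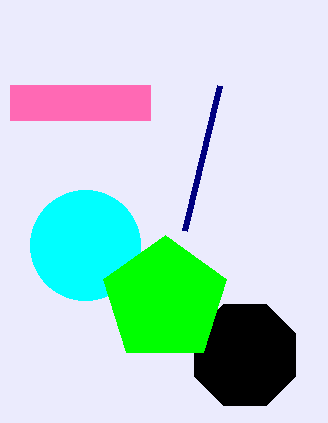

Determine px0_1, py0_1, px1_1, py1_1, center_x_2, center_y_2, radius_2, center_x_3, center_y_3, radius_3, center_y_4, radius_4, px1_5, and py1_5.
px0_1 = 10; py0_1 = 85; px1_1 = 150; py1_1 = 120; center_x_2 = 85; center_y_2 = 245; radius_2 = 55; center_x_3 = 245; center_y_3 = 355; radius_3 = 55; center_y_4 = 300; radius_4 = 65; px1_5 = 220; py1_5 = 85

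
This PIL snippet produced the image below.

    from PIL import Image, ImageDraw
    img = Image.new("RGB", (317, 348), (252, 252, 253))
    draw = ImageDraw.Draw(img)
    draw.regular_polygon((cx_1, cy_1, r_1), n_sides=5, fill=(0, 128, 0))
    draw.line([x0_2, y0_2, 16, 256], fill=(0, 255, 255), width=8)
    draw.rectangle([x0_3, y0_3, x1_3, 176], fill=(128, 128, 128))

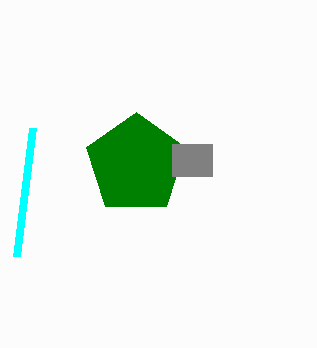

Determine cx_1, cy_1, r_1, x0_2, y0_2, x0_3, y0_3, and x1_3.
cx_1 = 136
cy_1 = 164
r_1 = 52
x0_2 = 32
y0_2 = 128
x0_3 = 172
y0_3 = 144
x1_3 = 212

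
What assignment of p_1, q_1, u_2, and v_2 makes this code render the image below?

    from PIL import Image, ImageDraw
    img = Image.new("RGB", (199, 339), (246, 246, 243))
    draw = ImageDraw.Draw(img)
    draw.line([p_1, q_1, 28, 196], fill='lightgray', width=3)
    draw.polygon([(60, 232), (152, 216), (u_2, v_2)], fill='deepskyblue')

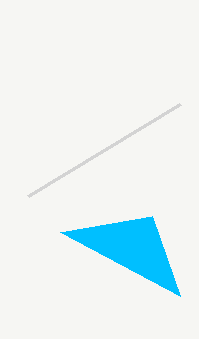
p_1 = 180
q_1 = 104
u_2 = 180
v_2 = 296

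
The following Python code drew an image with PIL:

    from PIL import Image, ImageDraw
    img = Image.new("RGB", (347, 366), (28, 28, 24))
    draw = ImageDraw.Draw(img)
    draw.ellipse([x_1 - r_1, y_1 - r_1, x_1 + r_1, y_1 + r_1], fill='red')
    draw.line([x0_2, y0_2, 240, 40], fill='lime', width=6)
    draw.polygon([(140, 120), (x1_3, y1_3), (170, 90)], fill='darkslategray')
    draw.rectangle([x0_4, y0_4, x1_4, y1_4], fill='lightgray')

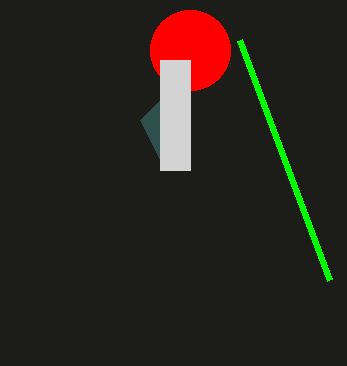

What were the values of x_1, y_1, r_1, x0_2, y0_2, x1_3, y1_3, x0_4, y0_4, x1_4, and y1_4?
x_1 = 190; y_1 = 50; r_1 = 40; x0_2 = 330; y0_2 = 280; x1_3 = 160; y1_3 = 160; x0_4 = 160; y0_4 = 60; x1_4 = 190; y1_4 = 170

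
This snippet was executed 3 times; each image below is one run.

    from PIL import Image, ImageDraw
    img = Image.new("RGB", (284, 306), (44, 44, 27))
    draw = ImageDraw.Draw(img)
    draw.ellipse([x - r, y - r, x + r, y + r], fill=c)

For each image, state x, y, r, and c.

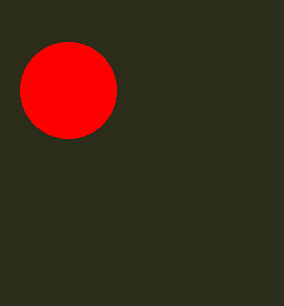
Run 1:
x = 68; y = 90; r = 48; c = 'red'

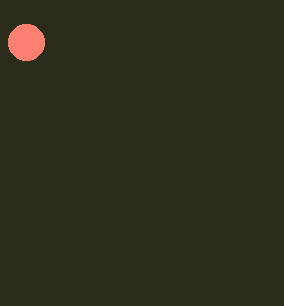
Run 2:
x = 26
y = 42
r = 18
c = 'salmon'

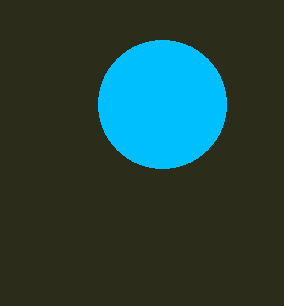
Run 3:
x = 162
y = 104
r = 64
c = 'deepskyblue'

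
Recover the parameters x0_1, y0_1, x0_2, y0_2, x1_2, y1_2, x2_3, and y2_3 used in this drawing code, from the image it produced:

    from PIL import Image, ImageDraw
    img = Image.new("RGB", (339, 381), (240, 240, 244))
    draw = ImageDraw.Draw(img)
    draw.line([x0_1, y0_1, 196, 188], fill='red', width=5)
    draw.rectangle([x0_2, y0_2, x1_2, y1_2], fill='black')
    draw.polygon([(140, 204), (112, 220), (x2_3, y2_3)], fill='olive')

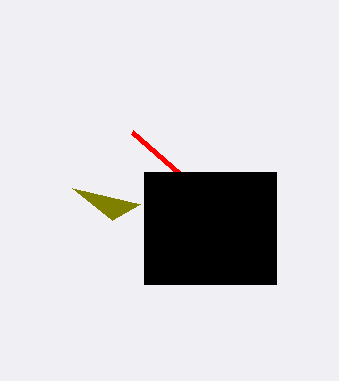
x0_1 = 132, y0_1 = 132, x0_2 = 144, y0_2 = 172, x1_2 = 276, y1_2 = 284, x2_3 = 72, y2_3 = 188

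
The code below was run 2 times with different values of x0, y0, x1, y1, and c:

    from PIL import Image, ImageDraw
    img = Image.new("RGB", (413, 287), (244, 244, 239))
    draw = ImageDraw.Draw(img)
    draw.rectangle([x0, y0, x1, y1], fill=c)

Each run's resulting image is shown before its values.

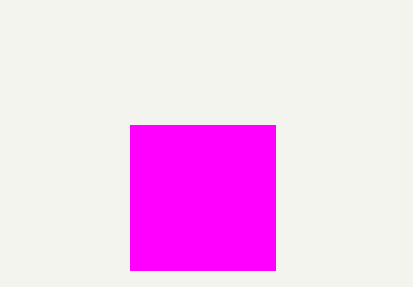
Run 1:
x0 = 130; y0 = 125; x1 = 275; y1 = 270; c = 'magenta'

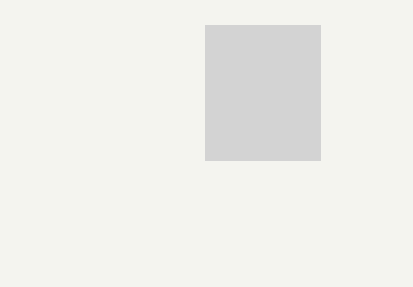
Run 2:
x0 = 205; y0 = 25; x1 = 320; y1 = 160; c = 'lightgray'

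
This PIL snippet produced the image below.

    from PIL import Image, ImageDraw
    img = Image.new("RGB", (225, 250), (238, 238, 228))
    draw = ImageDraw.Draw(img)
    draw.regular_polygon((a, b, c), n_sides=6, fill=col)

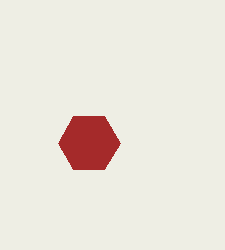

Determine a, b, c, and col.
a = 89
b = 143
c = 31
col = 'brown'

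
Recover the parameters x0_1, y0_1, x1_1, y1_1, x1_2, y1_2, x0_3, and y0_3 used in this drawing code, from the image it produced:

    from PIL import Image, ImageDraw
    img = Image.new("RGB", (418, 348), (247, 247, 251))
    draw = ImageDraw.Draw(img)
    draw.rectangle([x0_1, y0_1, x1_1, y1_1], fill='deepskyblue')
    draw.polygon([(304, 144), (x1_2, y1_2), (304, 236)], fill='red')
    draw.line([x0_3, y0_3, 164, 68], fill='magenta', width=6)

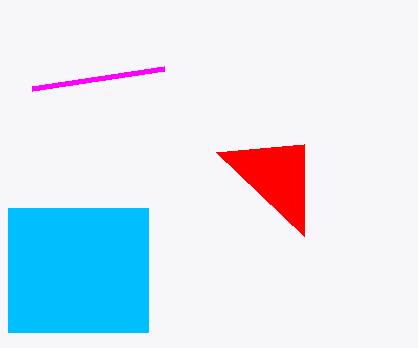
x0_1 = 8, y0_1 = 208, x1_1 = 148, y1_1 = 332, x1_2 = 216, y1_2 = 152, x0_3 = 32, y0_3 = 88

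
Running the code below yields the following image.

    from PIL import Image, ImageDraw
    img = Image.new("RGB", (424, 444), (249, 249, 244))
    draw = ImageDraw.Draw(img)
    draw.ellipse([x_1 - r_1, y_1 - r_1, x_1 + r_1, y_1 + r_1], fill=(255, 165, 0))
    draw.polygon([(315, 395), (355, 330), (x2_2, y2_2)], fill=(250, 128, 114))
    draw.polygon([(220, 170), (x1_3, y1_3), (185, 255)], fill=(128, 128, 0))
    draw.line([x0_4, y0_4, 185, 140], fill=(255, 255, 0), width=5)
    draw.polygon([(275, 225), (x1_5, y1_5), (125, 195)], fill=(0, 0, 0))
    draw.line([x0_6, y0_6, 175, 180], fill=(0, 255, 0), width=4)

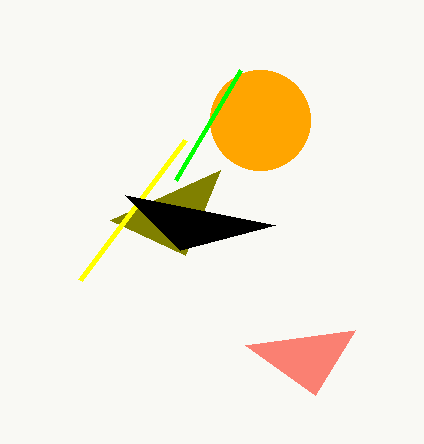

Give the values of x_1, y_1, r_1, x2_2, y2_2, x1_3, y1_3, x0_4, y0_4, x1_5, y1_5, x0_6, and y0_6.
x_1 = 260, y_1 = 120, r_1 = 50, x2_2 = 245, y2_2 = 345, x1_3 = 110, y1_3 = 220, x0_4 = 80, y0_4 = 280, x1_5 = 180, y1_5 = 250, x0_6 = 240, y0_6 = 70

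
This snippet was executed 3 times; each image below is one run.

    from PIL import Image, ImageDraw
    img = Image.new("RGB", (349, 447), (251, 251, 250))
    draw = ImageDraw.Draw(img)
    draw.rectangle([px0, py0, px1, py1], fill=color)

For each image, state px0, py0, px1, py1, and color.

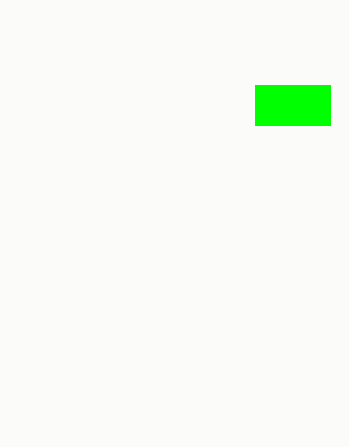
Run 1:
px0 = 255, py0 = 85, px1 = 330, py1 = 125, color = 'lime'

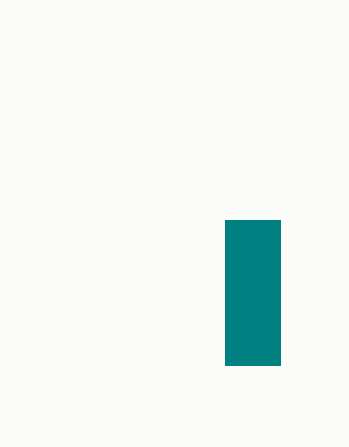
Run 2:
px0 = 225; py0 = 220; px1 = 280; py1 = 365; color = 'teal'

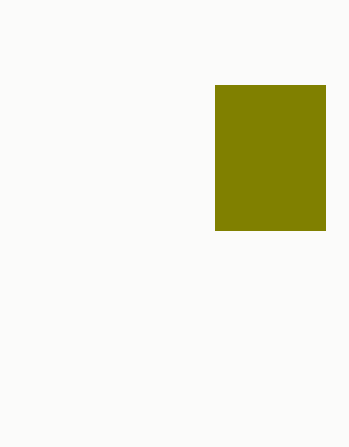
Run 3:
px0 = 215, py0 = 85, px1 = 325, py1 = 230, color = 'olive'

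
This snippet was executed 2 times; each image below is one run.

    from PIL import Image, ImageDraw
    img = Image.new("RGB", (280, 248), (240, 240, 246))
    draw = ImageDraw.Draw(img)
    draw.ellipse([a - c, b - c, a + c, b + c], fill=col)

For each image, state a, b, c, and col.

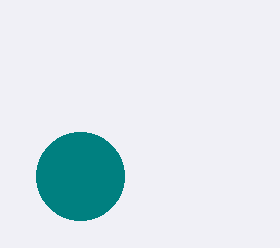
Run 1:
a = 80, b = 176, c = 44, col = 'teal'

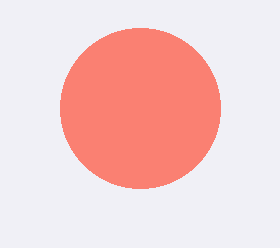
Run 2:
a = 140, b = 108, c = 80, col = 'salmon'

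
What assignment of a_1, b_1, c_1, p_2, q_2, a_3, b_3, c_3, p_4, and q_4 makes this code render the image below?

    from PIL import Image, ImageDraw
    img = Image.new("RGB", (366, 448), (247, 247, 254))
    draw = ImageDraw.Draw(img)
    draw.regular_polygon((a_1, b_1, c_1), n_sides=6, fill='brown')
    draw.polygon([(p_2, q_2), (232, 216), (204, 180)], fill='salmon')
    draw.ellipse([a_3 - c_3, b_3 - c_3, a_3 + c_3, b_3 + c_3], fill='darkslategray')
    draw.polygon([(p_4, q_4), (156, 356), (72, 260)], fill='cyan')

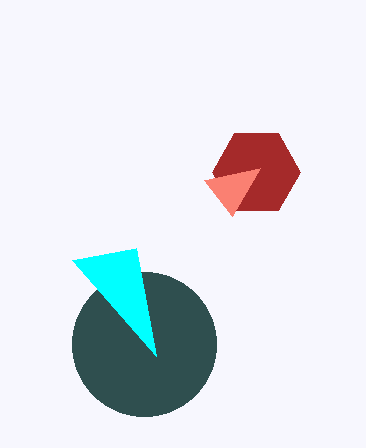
a_1 = 256; b_1 = 172; c_1 = 44; p_2 = 260; q_2 = 168; a_3 = 144; b_3 = 344; c_3 = 72; p_4 = 136; q_4 = 248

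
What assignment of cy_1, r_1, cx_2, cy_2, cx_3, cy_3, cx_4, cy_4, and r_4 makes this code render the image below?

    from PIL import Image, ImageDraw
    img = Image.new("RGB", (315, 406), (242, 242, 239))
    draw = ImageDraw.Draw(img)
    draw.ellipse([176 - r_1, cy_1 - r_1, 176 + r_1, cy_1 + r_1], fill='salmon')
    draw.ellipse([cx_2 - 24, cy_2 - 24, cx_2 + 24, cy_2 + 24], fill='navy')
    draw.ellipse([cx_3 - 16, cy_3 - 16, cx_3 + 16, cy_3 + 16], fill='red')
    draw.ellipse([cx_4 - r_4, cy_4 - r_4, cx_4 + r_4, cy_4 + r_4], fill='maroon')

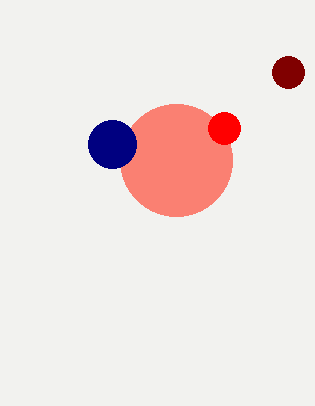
cy_1 = 160
r_1 = 56
cx_2 = 112
cy_2 = 144
cx_3 = 224
cy_3 = 128
cx_4 = 288
cy_4 = 72
r_4 = 16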